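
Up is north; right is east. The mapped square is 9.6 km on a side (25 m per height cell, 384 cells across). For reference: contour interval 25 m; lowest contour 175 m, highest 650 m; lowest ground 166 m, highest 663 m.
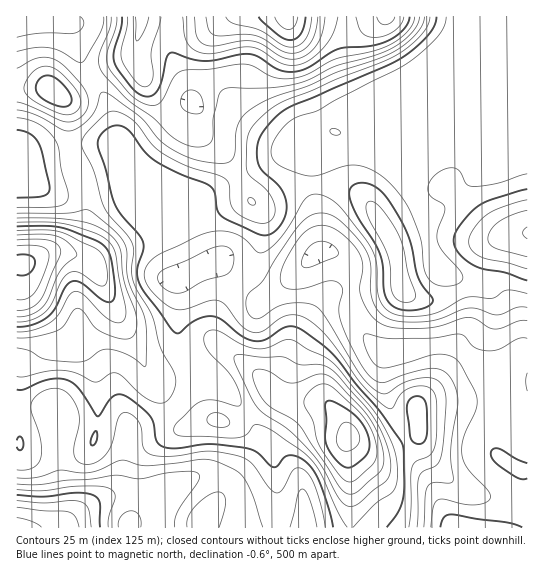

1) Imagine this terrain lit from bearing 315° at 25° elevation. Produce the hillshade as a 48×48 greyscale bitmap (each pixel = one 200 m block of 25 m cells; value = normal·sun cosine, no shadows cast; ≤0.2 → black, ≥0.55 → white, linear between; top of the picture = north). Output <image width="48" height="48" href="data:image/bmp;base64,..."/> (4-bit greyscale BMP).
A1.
<image width="48" height="48" href="data:image/bmp;base64,Qk32BAAAAAAAAHYAAAAoAAAAMAAAADAAAAABAAQAAAAAAIAEAAATCwAAEwsAABAAAAAAAAAAAAAAABEREQAiIiIAMzMzAERERABVVVUAZmZmAHd3dwCIiIgAmZmZAKqqqgC7u7sAzMzMAN3d3QDu7u4A////AIeIms3tuYrNyoiaqpiKzKh3h2RFd4iImWZmebzduZrN25iaqpiKzKdnd2RGd3eImUREVorMupq93KmaqpiLzKdVZlRWd4iImTMzNFeaqYir3bqaqoeLzKZFVVRniImZqkRFVERoiHd5q7qqqoaKzJZUVEVniZmqqlVnd1RXh2VWeZmZqYZ6u5dUREVWeJmqqXd4qoVXiHZERXd4mYd5updURWZVZ4mZmYh5vKdnmqhlRFVniZiKu5dlVodlVoiZmYiJvMl3m7qYdlZniZmbzLllWJl1VniZmZiJvMp3mru6qYd4iImrzcp2eap1VniZmZiJq7p3iaqrzLqZmImqvLqHi7p1VniZmoeJq6l3iZmavMu7qZmru6mIrMuGZ4iZqmZnmql3iYiJq7u7uqvMy5mazu2nd4mZqmVWeZiImZiImqu7uqvN25iK3/7KiJmqqnZVZ4iJmpiJmZq7u6rN24eKze7bqZmqqph3ZneImZmZmZq8zLq8yoeJq83cqZmZqomZh3d4iIiaqqq83curuYiJmaq7qpmZmVZ5mYh3d3iau7u83uyqqYiJiIiImamHiCJGipmHdmibzLqr3u26mIiYdlVVZ5mHdxETaamYdnirzMqave3KmIiZhUMzRXiGZjIBR5mHd3ms3LqZrN3LmImrl1RVRGd3ZmQhNpl2Z4m8zLqYirzMqYm8yXd4h3iHd3YxJohlRomrzLuoiJvMuprO25iaupmIh4dCNohTNXiaq7uph3m8y6ve7IeKu6mIiJhTRohTJFd4mau6hlabu7ve24Z5qph3d7qGaKl0RGZ3eJqqlkV5qqvNynaJqpiHeO7KmruXZ3iHd3ialkNXmaq7uXeKu7qZiP/+zMypiZmZh3eIhkNGeJqrqXibzNy7qv///cupmaqqmYiIdlNFaJq6qIirzd3dzP///bqZmaqqqqqYh2VWeJu6mImavN7u3d3d3KmImaqqqru6mHd3iau6mZmZq83e7ru8y5h4mZmZmavLqZiJmrzLmaqqmrzN3aq7uph4mZmYiJmqqqqqq7zLqqu6qaq8zKq7upiJmZmId3iImaqqq7u6qqu7qpqru6q7upiJmpiHd3d3eJqqqqqqmaq7uqmqqqqrqYiJqpmIiId2Z4mqqZmZmZqquqqqqpmql2eJqqmZmYh2ZniaqZmZmZqqqqqqqoiIdUVomqqqmZh2VWeaqqqZmZmqqqqqqnd3VDRniJmaqph2VFZ4mqqpmZmqqqmqqnd2ZUVoh3eJqpmHZURWeJmZmZmqqqmZmqmYd2eJl1VomZmIdUMjRWeJmZmqqqqZmc3KmImaqGRXiZmYh1MhI0RXiJmaqqqqmd7bqaqqqXZWd3eIiGQhESIjVomZqqqqqt7cqrzMqXd3ZVVniHQhEiIQAkeJmqqqqt3cu87+uHeIhkNFd3QhI0QgAANomaqqqszMu87/2WeaqGQ0V3UyNXdkAAA2iZqqqsu7qr3/6meby5dlaIdCNomYUQAUeZmqqru6qr3/+3ebzKmHeJdDNoqqcwADaJmaqg=="/>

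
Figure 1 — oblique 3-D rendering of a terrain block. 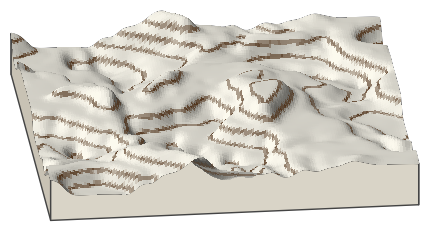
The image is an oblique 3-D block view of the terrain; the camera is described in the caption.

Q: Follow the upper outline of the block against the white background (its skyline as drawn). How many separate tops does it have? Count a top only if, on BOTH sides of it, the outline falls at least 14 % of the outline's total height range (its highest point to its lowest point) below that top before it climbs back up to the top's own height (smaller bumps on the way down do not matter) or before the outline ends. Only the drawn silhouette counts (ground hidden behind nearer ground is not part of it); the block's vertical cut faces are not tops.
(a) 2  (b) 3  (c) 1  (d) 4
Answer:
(c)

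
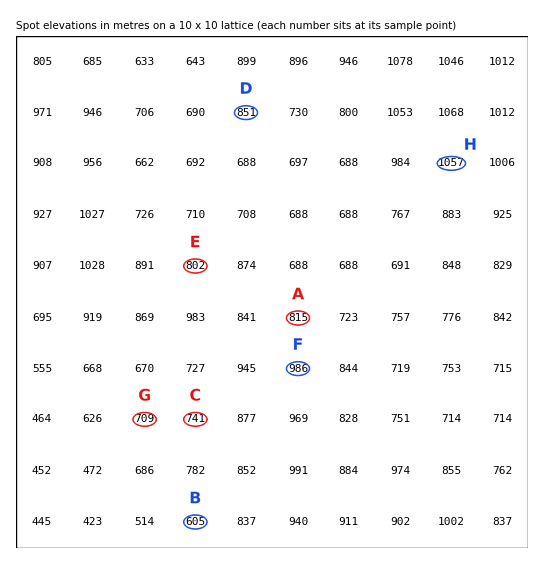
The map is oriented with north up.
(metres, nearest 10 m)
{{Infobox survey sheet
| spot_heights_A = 810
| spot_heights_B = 600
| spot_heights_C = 740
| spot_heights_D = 850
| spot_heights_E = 800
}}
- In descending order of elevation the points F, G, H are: H F G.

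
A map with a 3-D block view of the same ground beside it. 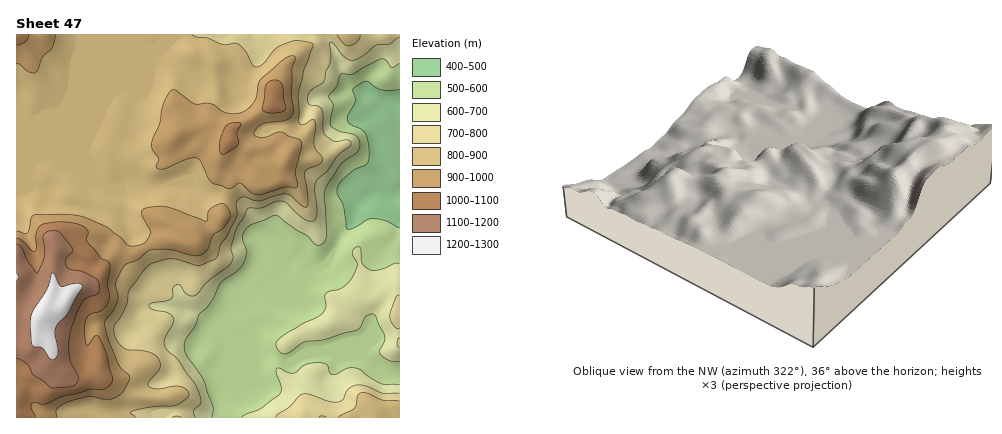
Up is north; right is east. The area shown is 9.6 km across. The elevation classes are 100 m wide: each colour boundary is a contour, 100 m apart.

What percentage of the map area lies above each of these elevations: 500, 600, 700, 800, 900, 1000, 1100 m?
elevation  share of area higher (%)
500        96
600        77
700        65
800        55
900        24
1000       11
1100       5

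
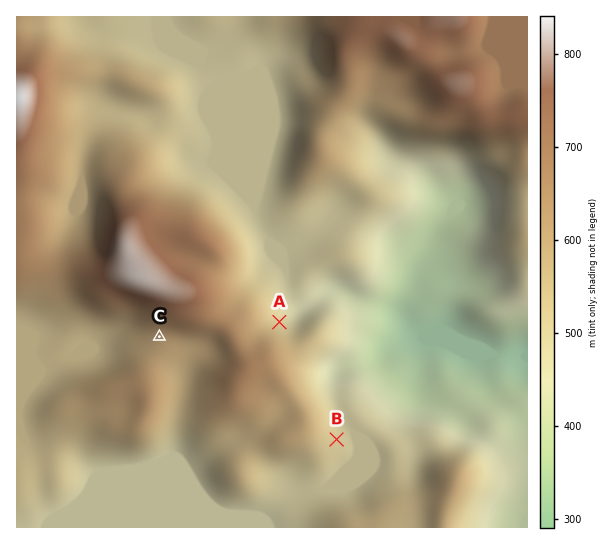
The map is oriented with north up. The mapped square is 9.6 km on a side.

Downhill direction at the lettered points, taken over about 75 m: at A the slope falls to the NE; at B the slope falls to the E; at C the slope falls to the S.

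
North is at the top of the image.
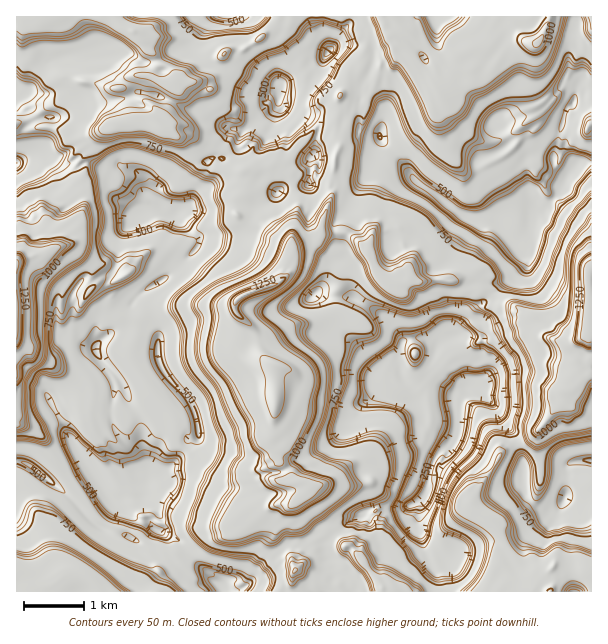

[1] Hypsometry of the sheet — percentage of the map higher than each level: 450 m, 89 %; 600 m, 63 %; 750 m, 52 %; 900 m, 25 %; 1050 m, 8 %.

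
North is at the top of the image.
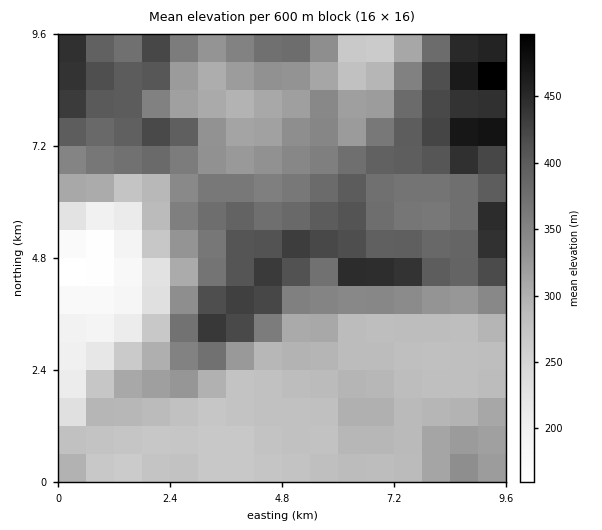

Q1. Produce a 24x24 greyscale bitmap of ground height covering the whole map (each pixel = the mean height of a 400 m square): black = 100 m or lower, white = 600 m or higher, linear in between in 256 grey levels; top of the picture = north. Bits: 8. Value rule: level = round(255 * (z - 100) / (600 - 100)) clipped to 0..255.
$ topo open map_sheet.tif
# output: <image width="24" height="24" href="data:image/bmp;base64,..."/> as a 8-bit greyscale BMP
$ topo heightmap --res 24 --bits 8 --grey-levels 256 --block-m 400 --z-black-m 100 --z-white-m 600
<image width="24" height="24" href="data:image/bmp;base64,Qk12BgAAAAAAADYEAAAoAAAAGAAAABgAAAABAAgAAAAAAEACAAATCwAAEwsAAAABAAAAAAAAAAAAAAEBAQACAgIAAwMDAAQEBAAFBQUABgYGAAcHBwAICAgACQkJAAoKCgALCwsADAwMAA0NDQAODg4ADw8PABAQEAAREREAEhISABMTEwAUFBQAFRUVABYWFgAXFxcAGBgYABkZGQAaGhoAGxsbABwcHAAdHR0AHh4eAB8fHwAgICAAISEhACIiIgAjIyMAJCQkACUlJQAmJiYAJycnACgoKAApKSkAKioqACsrKwAsLCwALS0tAC4uLgAvLy8AMDAwADExMQAyMjIAMzMzADQ0NAA1NTUANjY2ADc3NwA4ODgAOTk5ADo6OgA7OzsAPDw8AD09PQA+Pj4APz8/AEBAQABBQUEAQkJCAENDQwBEREQARUVFAEZGRgBHR0cASEhIAElJSQBKSkoAS0tLAExMTABNTU0ATk5OAE9PTwBQUFAAUVFRAFJSUgBTU1MAVFRUAFVVVQBWVlYAV1dXAFhYWABZWVkAWlpaAFtbWwBcXFwAXV1dAF5eXgBfX18AYGBgAGFhYQBiYmIAY2NjAGRkZABlZWUAZmZmAGdnZwBoaGgAaWlpAGpqagBra2sAbGxsAG1tbQBubm4Ab29vAHBwcABxcXEAcnJyAHNzcwB0dHQAdXV1AHZ2dgB3d3cAeHh4AHl5eQB6enoAe3t7AHx8fAB9fX0Afn5+AH9/fwCAgIAAgYGBAIKCggCDg4MAhISEAIWFhQCGhoYAh4eHAIiIiACJiYkAioqKAIuLiwCMjIwAjY2NAI6OjgCPj48AkJCQAJGRkQCSkpIAk5OTAJSUlACVlZUAlpaWAJeXlwCYmJgAmZmZAJqamgCbm5sAnJycAJ2dnQCenp4An5+fAKCgoAChoaEAoqKiAKOjowCkpKQApaWlAKampgCnp6cAqKioAKmpqQCqqqoAq6urAKysrACtra0Arq6uAK+vrwCwsLAAsbGxALKysgCzs7MAtLS0ALW1tQC2trYAt7e3ALi4uAC5ubkAurq6ALu7uwC8vLwAvb29AL6+vgC/v78AwMDAAMHBwQDCwsIAw8PDAMTExADFxcUAxsbGAMfHxwDIyMgAycnJAMrKygDLy8sAzMzMAM3NzQDOzs4Az8/PANDQ0ADR0dEA0tLSANPT0wDU1NQA1dXVANbW1gDX19cA2NjYANnZ2QDa2toA29vbANzc3ADd3d0A3t7eAN/f3wDg4OAA4eHhAOLi4gDj4+MA5OTkAOXl5QDm5uYA5+fnAOjo6ADp6ekA6urqAOvr6wDs7OwA7e3tAO7u7gDv7+8A8PDwAPHx8QDy8vIA8/PzAPT09AD19fUA9vb2APf39wD4+PgA+fn5APr6+gD7+/sA/Pz8AP39/QD+/v4A////AGddVVRWW1xXVVZYWVpcXl9eXl9jb3p2cGZdVVRVV1pYVlZXWltaXGBgX19kb3dyblVbW1pZV1dXV1dYW1xaW2FlY2BlbnFucD9ZZWFeXFlXWFpaW1tbXWRpZWFiZWZobzdQZWdqa2hhWVpbXFxcYGZnY2BfXl5gZDNCWmltcXh3ZVpaXF9gYWNiYV9dXV1eXzE3Q1dianmJf2xiXmJmYV9gYF5dXV1dXjEzM0BTZn+ZoZV/aWRpY19fXl1dXF1eXy8vLDE+W4OjsKudhWxsamBeX19gYF5hZigpKCszTHWXqqukoIJ0fXNtcnJucGxseCAhIicvRGSAmaOksJt7j6CipKCPiIiMmB8dHyYxSWR2jZudrq2Lj7C2r7OpmJGfqCMfICc8Wm97i52eoqyonqKfl5uako+irzEnIytIanyGjJmZlZykqKKWjIuKiYujt0o8NzhHZn+LjpOPiI2Klp+VioeGhoiatmNkX1RQYXiFiYqIgoaHkZuQiYiHh4iPoHSAf3Nud39+f3p6foKGkpmRkZCNkpqWkYKBipOWmY14dXJxeHx7f4eMmJqZpLa1qpeOi5ShraCCc29tcHd+enF5kZmbqr3FwqSdm5eOjop/cWhobHKBhXVtgJGap7Kzsq+hl5qTeWllZWJnamp1eXBncombpq2vsKyqmpWjkXBjZGtxcm9xZ19daX+Vp7XAybGvm4+io4NzcXmCh4eDaldTX3GEoLrHzLGhi4aZp4t4dn6IjY6Mc1lOVGN2k6ywrQ=="/>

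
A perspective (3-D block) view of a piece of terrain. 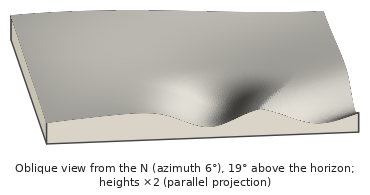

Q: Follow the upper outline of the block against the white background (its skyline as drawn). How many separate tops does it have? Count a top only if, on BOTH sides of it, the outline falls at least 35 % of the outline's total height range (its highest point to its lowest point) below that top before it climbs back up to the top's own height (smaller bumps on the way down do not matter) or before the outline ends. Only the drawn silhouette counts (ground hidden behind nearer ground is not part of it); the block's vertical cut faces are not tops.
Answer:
0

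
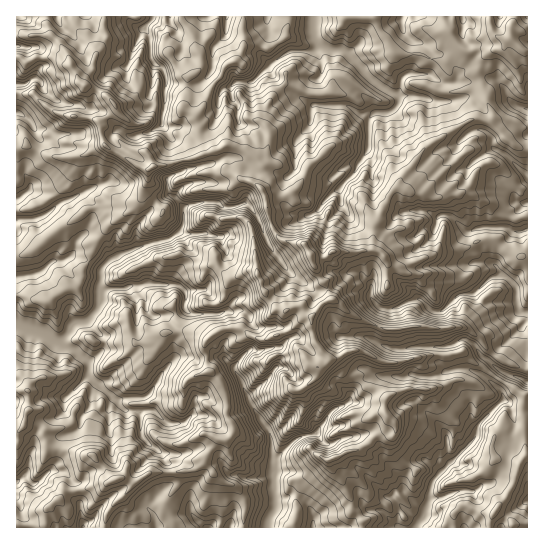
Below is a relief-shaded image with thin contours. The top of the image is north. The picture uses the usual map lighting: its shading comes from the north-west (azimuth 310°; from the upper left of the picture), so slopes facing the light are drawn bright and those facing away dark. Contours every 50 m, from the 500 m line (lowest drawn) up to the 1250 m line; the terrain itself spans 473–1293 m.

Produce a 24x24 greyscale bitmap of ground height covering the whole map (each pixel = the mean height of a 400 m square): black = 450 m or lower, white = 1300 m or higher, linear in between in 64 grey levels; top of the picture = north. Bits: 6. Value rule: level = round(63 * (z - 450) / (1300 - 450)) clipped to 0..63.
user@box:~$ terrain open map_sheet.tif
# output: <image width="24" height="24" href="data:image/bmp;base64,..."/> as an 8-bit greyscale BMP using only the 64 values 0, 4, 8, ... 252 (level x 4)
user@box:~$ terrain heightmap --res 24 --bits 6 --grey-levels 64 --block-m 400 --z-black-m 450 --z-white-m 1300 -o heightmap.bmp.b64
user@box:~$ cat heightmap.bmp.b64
<image width="24" height="24" href="data:image/bmp;base64,Qk12BgAAAAAAADYEAAAoAAAAGAAAABgAAAABAAgAAAAAAEACAAATCwAAEwsAAAABAAAAAAAAAAAAAAEBAQACAgIAAwMDAAQEBAAFBQUABgYGAAcHBwAICAgACQkJAAoKCgALCwsADAwMAA0NDQAODg4ADw8PABAQEAAREREAEhISABMTEwAUFBQAFRUVABYWFgAXFxcAGBgYABkZGQAaGhoAGxsbABwcHAAdHR0AHh4eAB8fHwAgICAAISEhACIiIgAjIyMAJCQkACUlJQAmJiYAJycnACgoKAApKSkAKioqACsrKwAsLCwALS0tAC4uLgAvLy8AMDAwADExMQAyMjIAMzMzADQ0NAA1NTUANjY2ADc3NwA4ODgAOTk5ADo6OgA7OzsAPDw8AD09PQA+Pj4APz8/AEBAQABBQUEAQkJCAENDQwBEREQARUVFAEZGRgBHR0cASEhIAElJSQBKSkoAS0tLAExMTABNTU0ATk5OAE9PTwBQUFAAUVFRAFJSUgBTU1MAVFRUAFVVVQBWVlYAV1dXAFhYWABZWVkAWlpaAFtbWwBcXFwAXV1dAF5eXgBfX18AYGBgAGFhYQBiYmIAY2NjAGRkZABlZWUAZmZmAGdnZwBoaGgAaWlpAGpqagBra2sAbGxsAG1tbQBubm4Ab29vAHBwcABxcXEAcnJyAHNzcwB0dHQAdXV1AHZ2dgB3d3cAeHh4AHl5eQB6enoAe3t7AHx8fAB9fX0Afn5+AH9/fwCAgIAAgYGBAIKCggCDg4MAhISEAIWFhQCGhoYAh4eHAIiIiACJiYkAioqKAIuLiwCMjIwAjY2NAI6OjgCPj48AkJCQAJGRkQCSkpIAk5OTAJSUlACVlZUAlpaWAJeXlwCYmJgAmZmZAJqamgCbm5sAnJycAJ2dnQCenp4An5+fAKCgoAChoaEAoqKiAKOjowCkpKQApaWlAKampgCnp6cAqKioAKmpqQCqqqoAq6urAKysrACtra0Arq6uAK+vrwCwsLAAsbGxALKysgCzs7MAtLS0ALW1tQC2trYAt7e3ALi4uAC5ubkAurq6ALu7uwC8vLwAvb29AL6+vgC/v78AwMDAAMHBwQDCwsIAw8PDAMTExADFxcUAxsbGAMfHxwDIyMgAycnJAMrKygDLy8sAzMzMAM3NzQDOzs4Az8/PANDQ0ADR0dEA0tLSANPT0wDU1NQA1dXVANbW1gDX19cA2NjYANnZ2QDa2toA29vbANzc3ADd3d0A3t7eAN/f3wDg4OAA4eHhAOLi4gDj4+MA5OTkAOXl5QDm5uYA5+fnAOjo6ADp6ekA6urqAOvr6wDs7OwA7e3tAO7u7gDv7+8A8PDwAPHx8QDy8vIA8/PzAPT09AD19fUA9vb2APf39wD4+PgA+fn5APr6+gD7+/sA/Pz8AP39/QD+/v4A////AExgUEBgUExMNDhAGBwoKEREIBQYRExcUDhYYGR4bFRUTFRUJBQsPFhMMCQUMEBYSCA4UHCMhHBobGxMHBg8ZGxcTEQgMEhQWEBMWHhgZEhcdHhkLBhceISAbFAwHDRYWFxQREg8OERIcIR8MEBISHCInGxMPCRQVGBINCwcGChQVHhgOHiMYHSUoHRcVEA4TFxEIBQULCxkdIRMZLTMqISUmIR8ZFhARERALBA0TEhQhHxYlKTc3KyYmIBsXFBAPBgQDCA0VGBYfICAmLTY1LykhHxsYFBIOAgUDBQ4UFhgbIiQqMzcwLCgmJiEeFw8HCg8KBgkOERMWHR8vODc2Lx0aFRMODwsECQwQCQcJCg4YISc0Li4zKB8mHhsSCgcGDAoMDAYNFBgcIigwJzU1LCcoIh0SDAgNDRAOEA4LCw0UGiQoLTQtJycjHhgSDQwJCAsREhYXGhAXHyQlJh8eGyIgGxMPDQsKCQwNEBYbHBIXGx0pJiMWFR4gHx0aFg8KDA8TExQeJBoeIycoIyMaEBMcIB0ZFhALEBMXGiIoJiIjJSYmIR0gFgsVGxsXFA8ODxAVHSQgGxofISEjHhQaFwkNERcWEhIRDBceIighGBseGhseGRAODAcFCw0PExEKERUhJiIaExYaFhASEw8PDgkFBwsNEA0NFholIhgUDRUZGBYKDQwJCQUMCQwPEBAVFx0gHhoODRUWExYQCgUDBAkPDQ4REhcaFxsYGRcJCBESDhENDgUHDg4MCg8QEBcaA=="/>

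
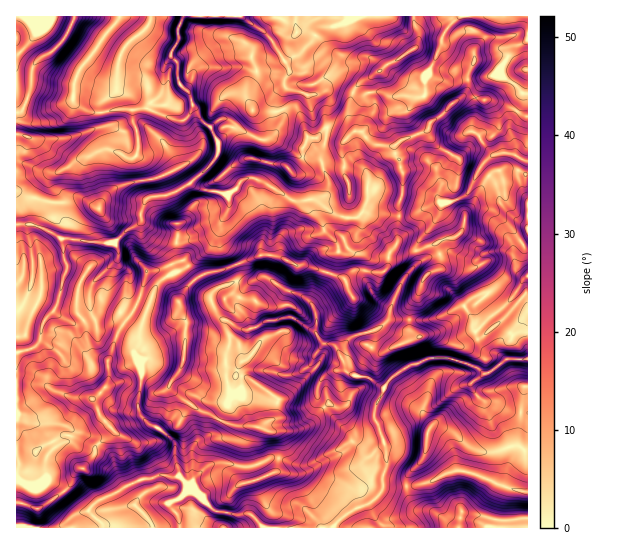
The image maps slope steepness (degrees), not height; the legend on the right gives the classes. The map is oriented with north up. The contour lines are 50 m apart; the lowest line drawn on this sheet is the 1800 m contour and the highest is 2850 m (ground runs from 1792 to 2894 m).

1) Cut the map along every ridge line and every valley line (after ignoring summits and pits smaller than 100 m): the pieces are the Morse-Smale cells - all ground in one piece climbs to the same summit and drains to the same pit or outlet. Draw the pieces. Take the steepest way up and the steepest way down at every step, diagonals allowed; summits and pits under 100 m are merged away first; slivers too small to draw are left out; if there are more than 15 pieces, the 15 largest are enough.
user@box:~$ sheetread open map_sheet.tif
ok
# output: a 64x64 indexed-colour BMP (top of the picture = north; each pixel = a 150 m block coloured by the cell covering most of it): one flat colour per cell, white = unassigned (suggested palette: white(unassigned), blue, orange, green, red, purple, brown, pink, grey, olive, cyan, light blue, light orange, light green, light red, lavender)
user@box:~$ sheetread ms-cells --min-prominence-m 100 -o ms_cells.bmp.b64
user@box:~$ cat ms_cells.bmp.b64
<image width="64" height="64" href="data:image/bmp;base64,Qk12CAAAAAAAAHYAAAAoAAAAQAAAAEAAAAABAAQAAAAAAAAIAAATCwAAEwsAABAAAAAAAAAA////ALR3HwAOf/8ALKAsACgn1gC9Z5QAS1aMAMJ34wB/f38AIr28AM++FwDox64AeLv/AIrfmACWmP8A1bDFAEREREREQREREREAAAAAABERERERAAAAAAAAAAAAAAAAREREREQREREREQAAAAAAEREREREQAAAAAAAAAAAAAABEREREQREREREQAAAREREREREREREQAAAAAAAAAAAAAEREREREEREREREAAREREREREREREREQAAAAAAAAAAAAREREREREQRERERAREREREREREREREREAAAAAAAAAAABABEREREREEREREREREREREREREREREWZgAAAAAAAAAAAARERERERERBQRERERERERERERERERZmAAAAAAAAAAAABERERERERERBERERERERERERERERFmZgAAAAAAAAAAAEREREREREREEREREREREREREREREWZmYAAAAAAAAAAAREREREREREQRERERERERERERERERZmZgAAAAAAAAAAAERERERERERBERERERERERERERERFmZmAAAGZmZmYAAERERERERERBEREREREREREREREREWZmYAAGZmZmZgAERERERERERBEREREREREREREREREWZmZmAGZmZmZmBEREREREREQRERERERERERERERERERZmZmZmZmZmZmZEREREREREQRERERERERERERERERERFmZmZmZmZmZmYERERERERERBEREREREREREREREREREWZmZmZmZmZgAARERERVVEREERERERERERERERERERERFmZmZmZmYAAABERFVVVVRERBEREREREREREREREREREWZmZmZmYAAAAEREVVVVVEREERERERERERERERERERERFmZmZmZgAAAAREVVVVVVREQRERERERERERERERERERERZmZmZmYQAABEVVVVVVREQRERERERERERERERERERERERZmZmEREQAERVVVVVVURBERERERERERERERERERERERERERERERERAFVVVVVVREERERERERERERERERGxEREREREREREREREJlVVVVVVEQRERERERERERERERu7sREREREREREREREZmVVVVVVVREERERERERERERERG7u7sRERERERERERERmZVVVVVVVEQREREREREREREREbu7u7sRERERERHuERGZmVWZlVVVRBEREREREREREREbu7u7u7ERERERHu7hEZmZmZmVVVVUERERERERERERERu7u7u7EREREREe7u4RmZmZmZVVVVRBERERERERERERu7u7u7ERERERERHu7uGZmZmZlVVVVUEREREREREREbu7u7u7sRERERERER7u7pmZmZmZVVVVRBEREREREREbu7u7u7sRERERERERHu7umZmZmZlVVVVEQRERERG7u7u7u7u7uxERERERERHu7u6ZmZmZmZlVVVVEQQAAEbu7u7u7u7u4ABERER4RHu7u7pmZmZmZmZVVVVVVAAAIi7u7iLu7u7gAARERHu7u7u7umZmZmZmZlVVVVVVVAAiIiIiIiLu7gAABEREe7u7u7u6ZmZmZmZlVVVVVVVUAiIiIiIiIiIiAAAARER7u7u7u4ZmZkiIiIiVVVQAAAFiIiIiIiIiIiIAAABERER7u7u7hmZIiIiIiIlVQAAAACIiIiIiIiIiIgAAAEREREe7u7hEiIiIiIiIiIgAAAAAAiIiIiIiIiIiAAAARERER7u7hESIiIiIiIiIiAAAAAACIiIiIiIiIqqqqqt0REREe7hERIiIiIiIiIiIAAAAAAAiIiIiIiKqqqqqq3d0REREREREiIiIiIiIiIiIAAAAAiIiIiHd3qqqqqqrd3dERERERESIiIiIiIiIiIiIgB3d3iIh3d3d6qqqqqt3d0RERERERIiIiIiIiIiIiIiJ3d3eId3d3d3qqqqqq3d3REREREREiIiIiIiIiIiIiIid3d3d3d3d3eqqqqqrd3dERERERESIiIiIiIiIiIiIiInd3d3d3d3eqqqqqqt3d0RERERERIiIiIiIiIiIiIiIiJ3d3d3d3d6qqqqqq3d3dEREREREiIiIiIiIiIiIiIiInd3d3d3d3qqqqqq3d3d0RER3dESIiIiIiIiIiIiIiIiN3d3d3d3d6qqr//93d3dER3d0RIiIiIiIiIiIiIiIiIzdzMzd3d3qqr/////3d3d3d3REiIiIiIiIiIiIiIiIzMzMzN3d3qqoA/////93d3d3dESIiIiIiIiIiIiMzIzMzMzM3d3qqqgD//////d3d3d0RAiIiIjMzMzMzMzMzMzMzMzd3eqqqAA//////3d3d3fACIiIjMzMzMzMzMzMzMzMzN3d6qqoAD//////93d//8AAiIiMzMzMzMzMzMzMzMzM3d8yqqgAAAAAP///////wACIiIzMzMzMzMzMzMzMzMzPMzMzMwAAAAA///////wAAIiIiMzMzMzMzMzMzMzMzM8zMzMzMAAAAAAAAAA/wAAAiIiIzMzMzMzMzMzMzMzMzzMzMzMzMAAAAAAAAAAAAAAIiIiMzMzMzMzMzMzMzMzPMzMzMzMzMAAAAAAAAAAAAACIiIjMzMzMzMzMzMzMzMzPMzMzMzMzAAAAAAAAAAAAAAiIiMzMzMzMzMzMzMzMzMzzMzMzMzMwAAAAAAAAAAAAAIiIjMzMzMzMzMzMzMzMzPMzMzMzMzAAAAAAAAAAAAAACIiIzMzMzMzMzMzMzMzMzzMzMzMzMAAAAAAAAAAAAAAIiIiMzMzMzMzMzMzMzMzMzPMzMzMwAAAAAAAAA"/>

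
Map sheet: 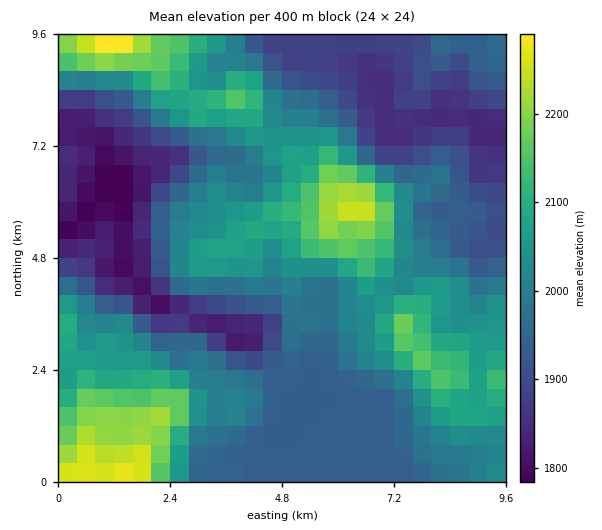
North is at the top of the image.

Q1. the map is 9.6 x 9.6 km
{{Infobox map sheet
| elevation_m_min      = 1780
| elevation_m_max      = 2300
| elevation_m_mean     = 1990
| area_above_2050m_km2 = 27.6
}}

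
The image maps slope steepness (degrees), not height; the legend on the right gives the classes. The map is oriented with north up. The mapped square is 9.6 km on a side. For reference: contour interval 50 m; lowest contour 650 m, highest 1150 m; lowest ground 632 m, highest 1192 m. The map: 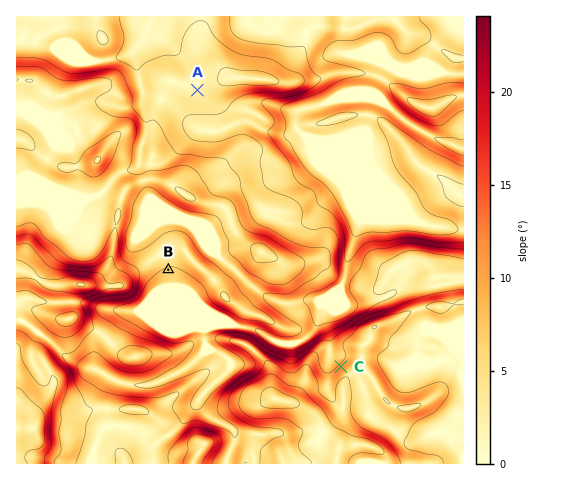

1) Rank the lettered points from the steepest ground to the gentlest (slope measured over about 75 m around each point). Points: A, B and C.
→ C B A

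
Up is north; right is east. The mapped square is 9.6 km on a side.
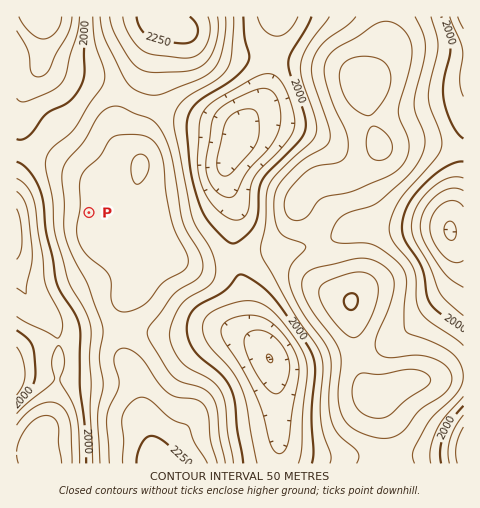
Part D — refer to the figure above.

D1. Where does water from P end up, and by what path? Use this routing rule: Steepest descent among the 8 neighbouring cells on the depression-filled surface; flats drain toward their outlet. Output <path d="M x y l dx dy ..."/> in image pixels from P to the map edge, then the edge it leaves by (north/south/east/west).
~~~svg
<path d="M89 213l-72 0"/>
exit: west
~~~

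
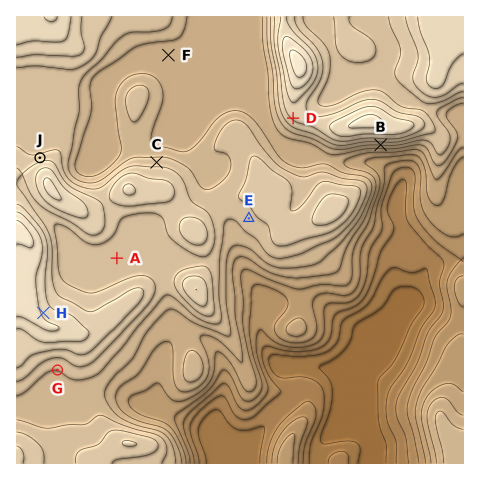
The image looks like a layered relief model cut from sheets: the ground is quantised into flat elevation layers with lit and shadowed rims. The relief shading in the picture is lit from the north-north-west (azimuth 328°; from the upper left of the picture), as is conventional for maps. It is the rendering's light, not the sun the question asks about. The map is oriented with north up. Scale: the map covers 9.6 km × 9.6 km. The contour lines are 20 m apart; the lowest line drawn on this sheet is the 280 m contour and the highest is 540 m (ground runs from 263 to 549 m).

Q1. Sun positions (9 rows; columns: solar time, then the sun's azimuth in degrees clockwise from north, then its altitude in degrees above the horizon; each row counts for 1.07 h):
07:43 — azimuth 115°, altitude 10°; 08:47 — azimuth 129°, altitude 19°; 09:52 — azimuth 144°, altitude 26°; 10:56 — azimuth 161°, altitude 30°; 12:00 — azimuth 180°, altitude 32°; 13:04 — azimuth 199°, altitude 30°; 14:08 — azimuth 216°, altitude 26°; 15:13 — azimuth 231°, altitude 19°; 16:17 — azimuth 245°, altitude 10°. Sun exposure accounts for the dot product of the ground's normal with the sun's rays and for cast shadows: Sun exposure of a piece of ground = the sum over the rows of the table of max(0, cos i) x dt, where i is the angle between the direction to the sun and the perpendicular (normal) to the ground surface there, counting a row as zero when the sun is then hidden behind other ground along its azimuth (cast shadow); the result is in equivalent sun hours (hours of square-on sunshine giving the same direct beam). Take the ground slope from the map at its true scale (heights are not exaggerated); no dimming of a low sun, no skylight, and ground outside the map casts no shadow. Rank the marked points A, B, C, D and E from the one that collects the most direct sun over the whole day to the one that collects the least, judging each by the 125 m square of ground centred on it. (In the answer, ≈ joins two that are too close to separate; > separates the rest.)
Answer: B > D ≈ E ≈ A > C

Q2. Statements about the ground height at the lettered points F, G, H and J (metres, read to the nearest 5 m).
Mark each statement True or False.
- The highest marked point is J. False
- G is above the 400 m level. True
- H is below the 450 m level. False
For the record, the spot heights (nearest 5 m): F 415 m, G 440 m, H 515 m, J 470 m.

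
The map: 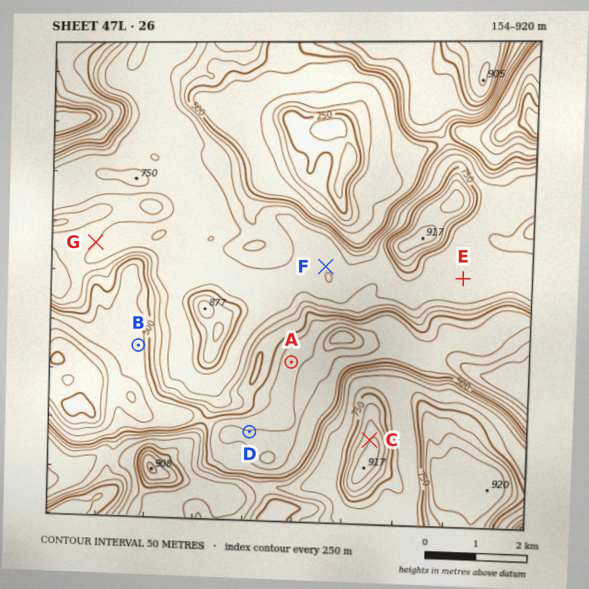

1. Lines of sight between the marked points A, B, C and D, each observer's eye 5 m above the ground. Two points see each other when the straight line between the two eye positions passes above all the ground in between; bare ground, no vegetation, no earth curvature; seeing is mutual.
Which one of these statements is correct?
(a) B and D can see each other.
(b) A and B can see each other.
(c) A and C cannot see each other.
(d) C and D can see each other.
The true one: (d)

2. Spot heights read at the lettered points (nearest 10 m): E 680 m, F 680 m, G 650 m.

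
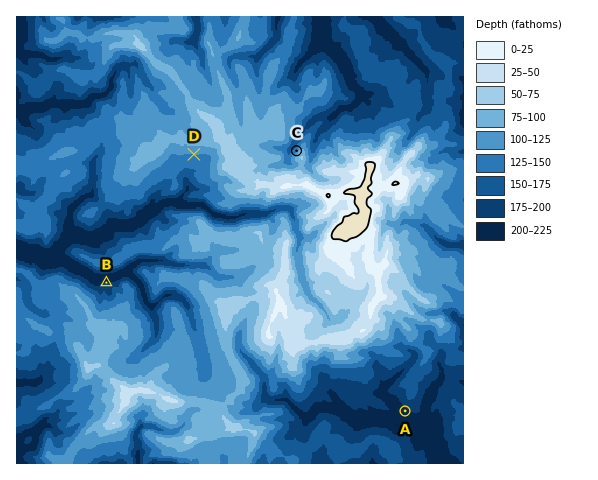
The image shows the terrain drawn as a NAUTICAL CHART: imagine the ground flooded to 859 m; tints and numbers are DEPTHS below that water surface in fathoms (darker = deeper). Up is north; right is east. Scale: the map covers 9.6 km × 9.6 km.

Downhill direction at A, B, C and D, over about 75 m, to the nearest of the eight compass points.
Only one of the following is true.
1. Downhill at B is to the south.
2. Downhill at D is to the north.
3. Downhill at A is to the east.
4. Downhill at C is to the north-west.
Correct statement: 4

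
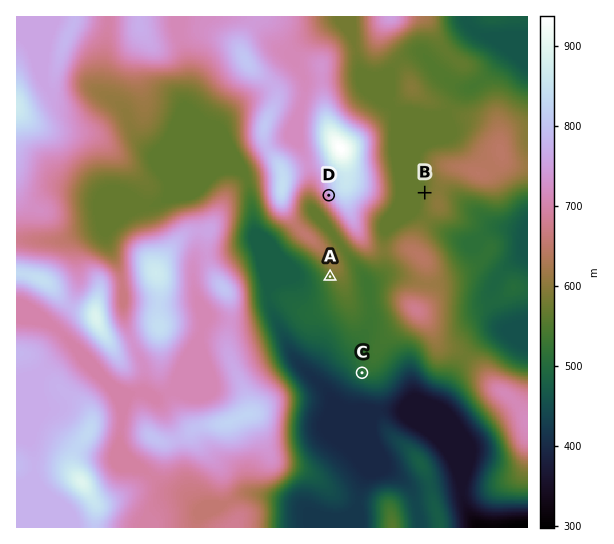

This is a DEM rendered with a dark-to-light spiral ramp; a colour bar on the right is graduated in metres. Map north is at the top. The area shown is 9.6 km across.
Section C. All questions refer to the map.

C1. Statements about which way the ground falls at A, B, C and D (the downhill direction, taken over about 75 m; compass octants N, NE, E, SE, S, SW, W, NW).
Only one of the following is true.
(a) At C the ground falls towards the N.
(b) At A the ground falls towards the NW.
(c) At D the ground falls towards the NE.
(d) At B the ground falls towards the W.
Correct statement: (d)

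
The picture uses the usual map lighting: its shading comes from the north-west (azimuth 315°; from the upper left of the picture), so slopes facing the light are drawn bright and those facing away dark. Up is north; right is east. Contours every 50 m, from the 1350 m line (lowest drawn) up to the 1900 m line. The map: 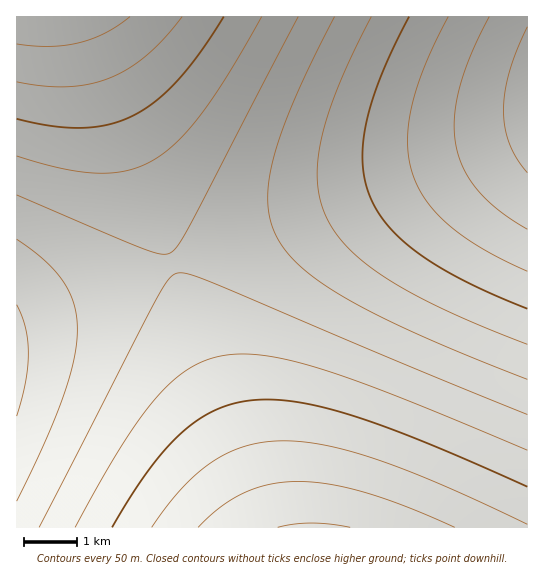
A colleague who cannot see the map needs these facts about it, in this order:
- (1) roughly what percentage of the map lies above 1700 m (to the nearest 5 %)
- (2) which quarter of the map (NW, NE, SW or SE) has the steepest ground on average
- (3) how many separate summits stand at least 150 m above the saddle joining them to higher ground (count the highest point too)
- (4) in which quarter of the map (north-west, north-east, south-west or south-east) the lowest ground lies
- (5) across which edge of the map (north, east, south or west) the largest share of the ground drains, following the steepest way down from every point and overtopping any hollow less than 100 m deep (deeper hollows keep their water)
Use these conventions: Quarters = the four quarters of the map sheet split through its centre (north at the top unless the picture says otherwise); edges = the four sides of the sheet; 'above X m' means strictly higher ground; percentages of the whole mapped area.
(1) Ground above 1700 m makes up about 35 % of the sheet.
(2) Slopes are steepest in the south-east quarter.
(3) There are 2 summits with 150 m or more of prominence.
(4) The lowest ground is in the north-east quarter.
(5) The largest share of the runoff leaves by the eastern edge.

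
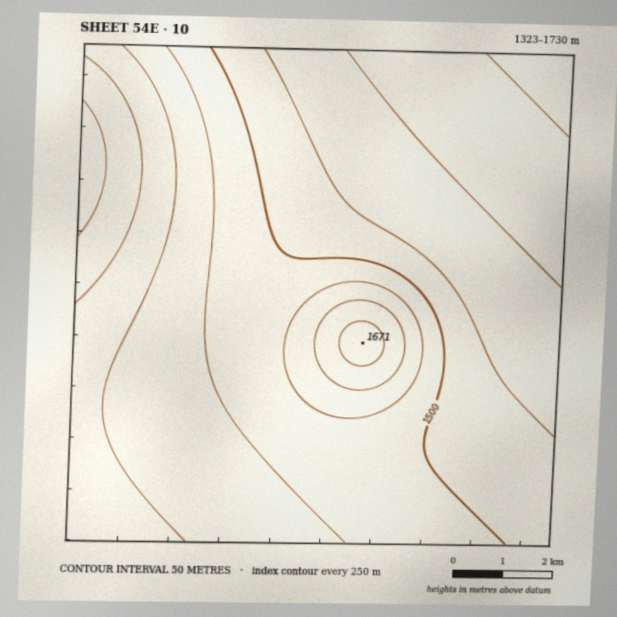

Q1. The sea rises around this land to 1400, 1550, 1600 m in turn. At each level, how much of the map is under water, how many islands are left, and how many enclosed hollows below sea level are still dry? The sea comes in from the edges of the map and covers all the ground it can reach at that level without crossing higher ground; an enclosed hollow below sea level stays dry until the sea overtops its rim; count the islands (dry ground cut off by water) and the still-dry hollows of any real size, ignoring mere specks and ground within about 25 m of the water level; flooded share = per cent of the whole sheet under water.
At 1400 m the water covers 12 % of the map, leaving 0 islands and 0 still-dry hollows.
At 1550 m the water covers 63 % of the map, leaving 1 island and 0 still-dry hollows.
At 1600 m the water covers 83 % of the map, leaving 1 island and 0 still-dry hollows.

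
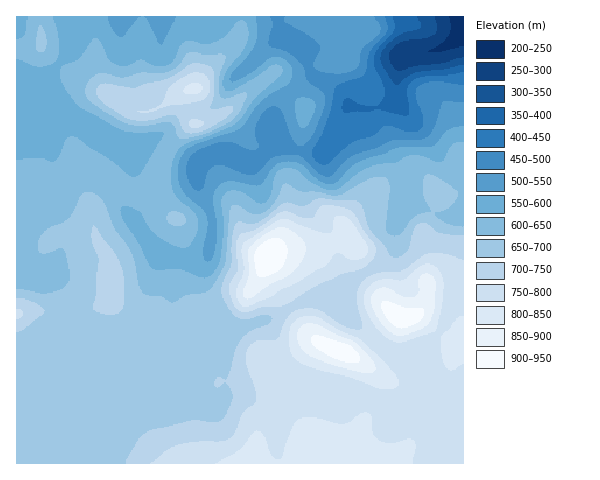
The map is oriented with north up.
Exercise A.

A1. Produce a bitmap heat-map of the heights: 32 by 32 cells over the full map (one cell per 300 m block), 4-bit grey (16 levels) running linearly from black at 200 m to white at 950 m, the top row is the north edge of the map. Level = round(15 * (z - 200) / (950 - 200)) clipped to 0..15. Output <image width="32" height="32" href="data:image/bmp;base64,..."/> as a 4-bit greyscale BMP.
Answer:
<image width="32" height="32" href="data:image/bmp;base64,Qk12AgAAAAAAAHYAAAAoAAAAIAAAACAAAAABAAQAAAAAAAACAAATCwAAEwsAABAAAAAAAAAAAAAAABEREQAiIiIAMzMzAERERABVVVUAZmZmAHd3dwCIiIgAmZmZAKqqqgC7u7sAzMzMAN3d3QDu7u4A////AJmZmZqru8zMzMzN3MzdzMyZmZmZqru7u8zMzdzMzMzMmZmZmZqqqqvMzMzMzMzMzJmZmZmZmaqqu7zMzMzMzMyZmZmZmZmaqru7u7vMzMzMmZmZmZmZmqq7u7u7zMzMzJmZmZmZmZqqvLvMzN3MvMyZmZmZmZqpqrzMze7ty7vMmZmZmZmZmZq7vN7u3Ly7zKmZmZmZmZmZqrze3Lze3My6qqqqmZmZmqqrzLu87u3MqqqqqqmZmavMu7u7ve7ty5mZmqqZmZmr3cy7u73d3cuImZqqmIiIm97tzLu7vM3LiZmaqpiIh4re7tzMy6q8u4mZmqqIiIeK3u7dzNuqq7uJmaqpiImHerzd3M3KmaqqiJmamIiZl3mqvLvMupmZmYiJmpiImIeJmJqru6qYmZmIiZmImZhmeIeJmYmamJmZiIiYiImXZmdniYdniZiZmYiImIiIl2ZmZnd1VniIiImIiIiIiIh2ZmZmZVVmd3eIiIiIiIiJmXdmZnVVVVZWeIiIiImqmrupdmZ2VERURWeIiImru7u6qodnd1RERFZmiIiau6q8y5mYd3ZURENWZoiImamaq8uXiIdmZVUzRFWIiIiIiImqmHeHZndkMiIjiZiIh4d4mZl2ZmZmZTEREYmYiHd3d4iIh2ZmZmZDIhGJiIh3d3d3eIdmZ3ZmVDMR"/>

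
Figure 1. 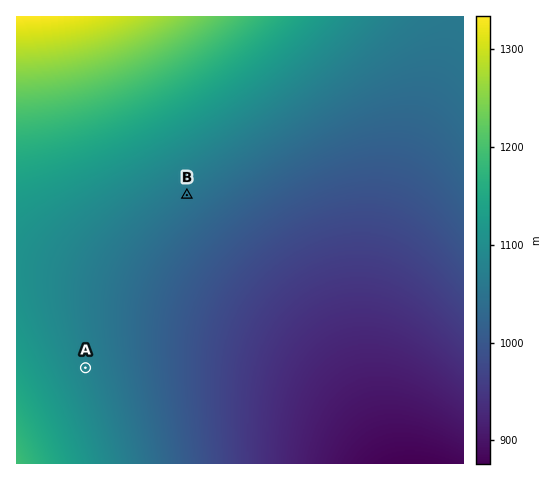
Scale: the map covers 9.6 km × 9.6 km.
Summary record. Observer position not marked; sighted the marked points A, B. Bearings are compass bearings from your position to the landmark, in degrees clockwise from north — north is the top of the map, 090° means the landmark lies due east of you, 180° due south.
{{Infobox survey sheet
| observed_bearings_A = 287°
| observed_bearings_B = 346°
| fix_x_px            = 242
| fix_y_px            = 416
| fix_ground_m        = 955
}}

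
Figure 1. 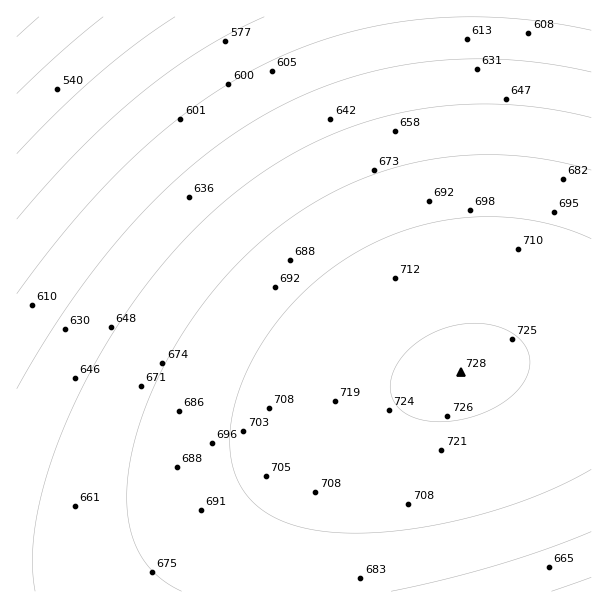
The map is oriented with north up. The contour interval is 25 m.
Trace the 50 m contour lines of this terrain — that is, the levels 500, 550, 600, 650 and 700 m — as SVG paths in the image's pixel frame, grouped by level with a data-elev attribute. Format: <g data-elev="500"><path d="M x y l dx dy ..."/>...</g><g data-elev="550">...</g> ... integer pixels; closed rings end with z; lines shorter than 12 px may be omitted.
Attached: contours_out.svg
<g data-elev="500"><path d="M39 17l-22 20"/></g><g data-elev="550"><path d="M175 17l-38 26-39 32-40 36-41 43"/></g><g data-elev="600"><path d="M591 30l-42-7-42-5-40-1-41 2-39 5-37 8-38 12-36 14-34 18-33 21-33 23-32 27-32 32-32 34-32 39-31 42"/></g><g data-elev="650"><path d="M551 591l40-14"/><path d="M591 118l-49-10-50-4-48 2-48 8-46 13-44 19-42 25-39 30-42 40-38 46-36 52-30 56-24 57-16 52-6 47 0 21 2 19"/></g><g data-elev="700"><path d="M591 239l-27-11-30-7-30-4-30 0-30 3-30 7-28 11-27 13-27 17-24 20-22 23-19 24-16 27-11 27-8 27-2 25 1 20 5 16 9 16 12 13 15 10 17 8 20 5 24 3 29 1 31-2 35-5 36-7 36-10 33-12 31-13 27-15"/></g>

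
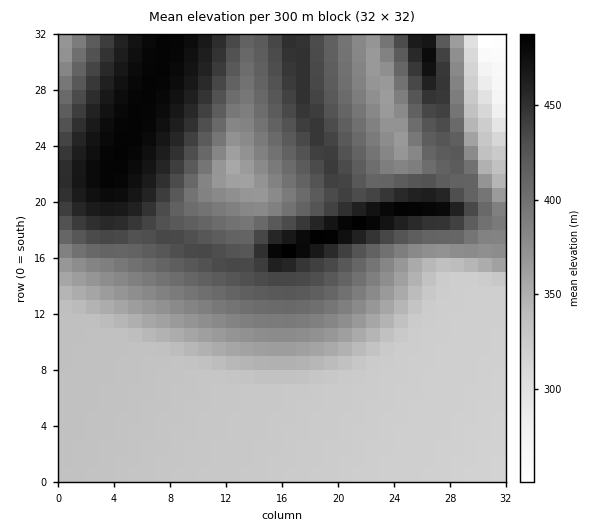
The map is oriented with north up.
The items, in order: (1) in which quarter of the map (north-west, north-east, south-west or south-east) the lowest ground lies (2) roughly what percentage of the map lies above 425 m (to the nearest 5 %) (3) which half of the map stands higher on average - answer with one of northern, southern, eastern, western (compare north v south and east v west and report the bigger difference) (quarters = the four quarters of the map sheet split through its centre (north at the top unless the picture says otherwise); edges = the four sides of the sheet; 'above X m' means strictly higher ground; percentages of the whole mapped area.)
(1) The lowest point lies in the north-east quarter of the map.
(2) Roughly 25 % of the ground is higher than 425 m.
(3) On average the northern half of the map is the higher ground.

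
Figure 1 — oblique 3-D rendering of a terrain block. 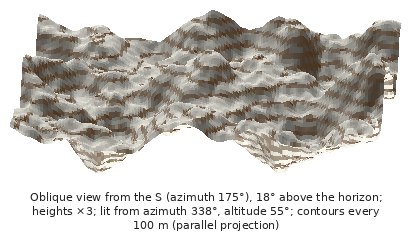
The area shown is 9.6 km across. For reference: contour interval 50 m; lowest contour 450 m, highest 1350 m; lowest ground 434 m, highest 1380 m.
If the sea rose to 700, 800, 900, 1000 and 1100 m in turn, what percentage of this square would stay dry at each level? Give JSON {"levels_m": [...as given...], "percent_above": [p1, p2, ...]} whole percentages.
{"levels_m": [700, 800, 900, 1000, 1100], "percent_above": [91, 76, 50, 28, 10]}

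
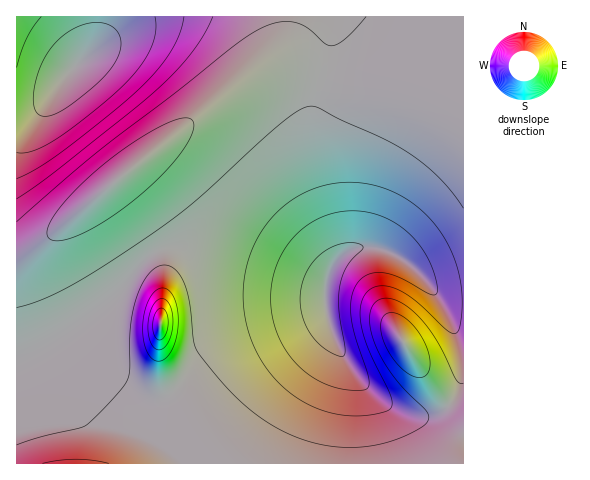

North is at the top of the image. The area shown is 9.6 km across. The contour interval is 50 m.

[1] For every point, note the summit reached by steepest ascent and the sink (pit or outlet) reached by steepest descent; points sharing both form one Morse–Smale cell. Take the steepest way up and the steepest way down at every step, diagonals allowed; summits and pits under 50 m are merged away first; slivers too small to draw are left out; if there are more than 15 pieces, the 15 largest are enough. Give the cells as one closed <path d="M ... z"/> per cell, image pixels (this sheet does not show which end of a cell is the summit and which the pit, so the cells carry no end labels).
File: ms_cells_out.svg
<path d="M284 71l-26 1-22 12-193 158-18 12-9 2 1 101 38-21 33-22 24-19 33-36 8-6 15-6 24 0 39 8 70 22 24 11 5-18 11-15 14-7 17-1 19 6 15 9 18 17 16 21 5 2 19-1 0-185-50-16-61-10z"/><path d="M463 16l-364 0-3 23-9 16-19 18-27 35-9 6-16 3 0 138 9-1 18-12 193-158 22-12 26-1 13 2 56 17 80 15 30 10z"/><path d="M441 300l-1 0 17 36 6 25 0 11-3 13-5 13-8 9-12 7-8 2-20-1-16-7-20-15-13-15-15-22-11-22-6-23-75 26-41 17-17 15-18 21-11 8-11 2-10-1-13-6-61-50-9-5-7 0-37 19 0 106 447 1 1-162-19 0z"/><path d="M192 247l-24 0-15 6-18 16-23 26-62 44 10-1 6 2 60 50 13 8 14 2 11-2 11-8 18-21 17-15 22-10 94-33-1-23-5-4-72-24z"/><path d="M372 247l-17 1-11 5-10 9-6 12-3 11 0 22 7 27 19 35 15 19 13 12 17 10 16 6 15 0 8-2 16-11 9-18 3-24-7-28-12-26-20-28-25-21z"/><path d="M98 16l-82 1 1 99 11-1 13-7 27-35 19-18 9-16z"/>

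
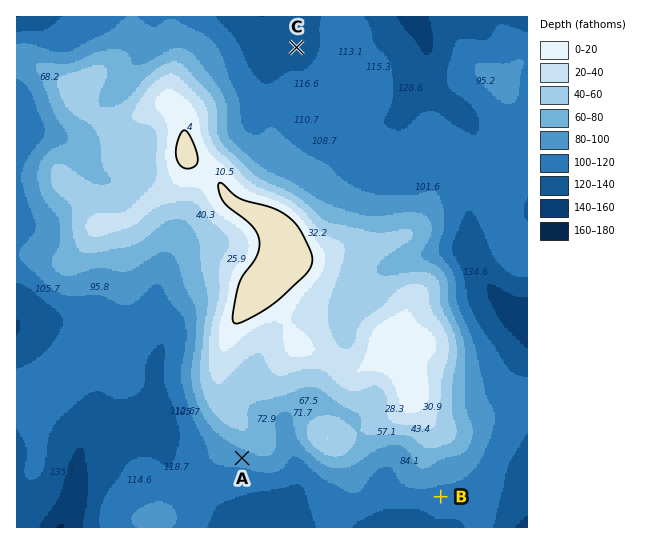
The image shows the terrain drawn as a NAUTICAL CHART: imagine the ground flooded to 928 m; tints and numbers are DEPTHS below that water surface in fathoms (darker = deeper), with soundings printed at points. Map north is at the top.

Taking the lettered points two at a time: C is lower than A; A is higher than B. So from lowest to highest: C B A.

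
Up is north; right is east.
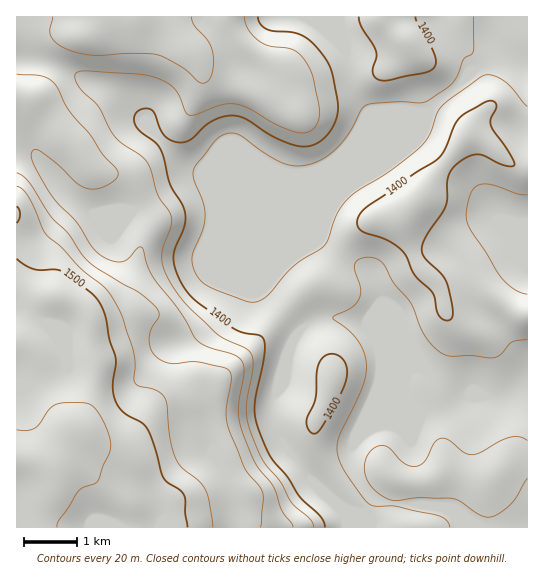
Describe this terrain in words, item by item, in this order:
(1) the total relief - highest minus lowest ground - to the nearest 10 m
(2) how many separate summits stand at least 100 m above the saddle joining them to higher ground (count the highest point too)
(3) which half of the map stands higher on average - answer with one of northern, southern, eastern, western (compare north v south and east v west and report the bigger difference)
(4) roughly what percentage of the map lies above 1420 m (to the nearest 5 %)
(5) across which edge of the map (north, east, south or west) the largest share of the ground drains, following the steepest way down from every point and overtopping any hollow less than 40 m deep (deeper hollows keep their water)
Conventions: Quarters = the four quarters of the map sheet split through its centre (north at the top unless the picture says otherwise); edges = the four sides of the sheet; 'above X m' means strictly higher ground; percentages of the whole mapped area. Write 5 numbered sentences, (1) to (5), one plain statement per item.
(1) The total relief is about 170 m.
(2) Counting only tops that stand 100 m proud, the map has 1 summit.
(3) On average the western half of the map is the higher ground.
(4) About 40 % of the map lies above 1420 m.
(5) Most of the ground drains across the eastern edge.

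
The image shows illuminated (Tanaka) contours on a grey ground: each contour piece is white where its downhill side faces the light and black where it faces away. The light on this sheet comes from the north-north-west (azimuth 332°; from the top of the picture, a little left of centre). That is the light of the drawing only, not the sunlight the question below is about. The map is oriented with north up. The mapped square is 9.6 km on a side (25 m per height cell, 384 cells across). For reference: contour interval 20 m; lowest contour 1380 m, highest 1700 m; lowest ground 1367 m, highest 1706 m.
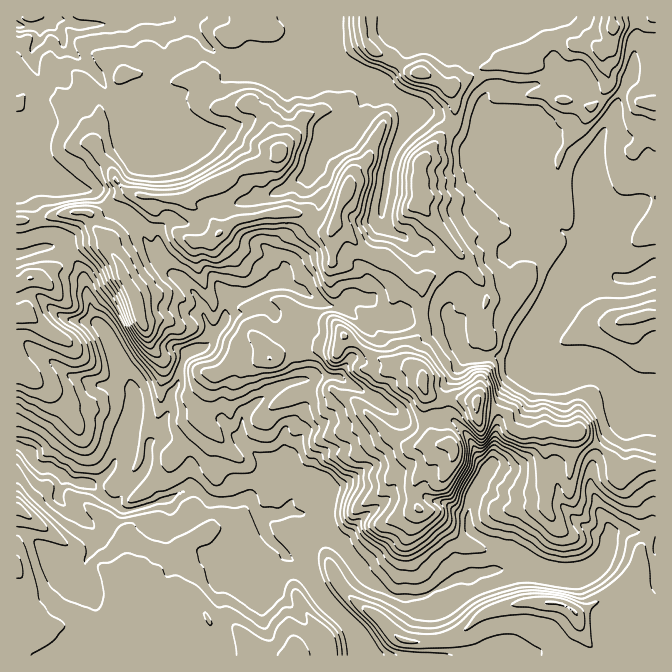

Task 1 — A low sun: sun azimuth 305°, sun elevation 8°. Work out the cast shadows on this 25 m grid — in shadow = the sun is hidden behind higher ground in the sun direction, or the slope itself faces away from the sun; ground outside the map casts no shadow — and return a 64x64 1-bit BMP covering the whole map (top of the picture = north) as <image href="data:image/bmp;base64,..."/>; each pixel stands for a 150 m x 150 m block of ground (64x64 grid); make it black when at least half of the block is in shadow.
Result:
<image width="64" height="64" href="data:image/bmp;base64,Qk0+AgAAAAAAAD4AAAAoAAAAQAAAAEAAAAABAAEAAAAAAAACAAATCwAAEwsAAAIAAAAAAAAA////AAAAAAAAAAAAw+AAAAAAAACAAAAAAAAAAAAAAEAAAAAAAAAAQAAAAAAAAAAAAAAAAAAAAAAAAAAAAAAAAAAAAAAAAAAAAAAAAAB8AAAAAAAAAf4B4AAAAAAB/gHhAAAAAAH+AMEAAAAAAP4AYAAAAAAAfwBgAAAAACA/AOAADgAAAD+A4BAhgAAAP8DAAAAAAAAfwMAAgAAAAB+AwABAAAAAD+DAAcAAAAAP8OABgAAgAA/U8ACAACAAC4BgAMACIAADgEAAQAIAAAOAAAAAAQAAQ4AAAAEJwAAhwAABwYn4AGHAAAPBgPiAAYAAAcHAIMAAgAABg+AAwAHAAAEH8AAAAMAAAIdgAAAAQAADgggAAABgAAcECAAAQSAAAwEAAIBgEABGAAAAAGAYAAIAEAAAIAgABAA8AIAAAAAAAC+AAAAAAAAAD4AAAAAAAAAPwAAAAAAAAAfgAAAAAAAAAKB4AAAAAAAAAHgwAAAAAAAAPGAAAAAAAEA8AAAAAAAAPBwAAAAAAAA8HDgAAAAAAB4cOAAAAAAAHgwYAAAAAAAODhgAAAAAAAYGDABgAAAABgQMAHAAAAAAAA4AMAAAAAAADgAYAAAAAAAOABgAAAAAAIIADAAAAAAAAAAMAAAAAAAAAA4AAAAAAAAADkAAAAAAAAAOAAAAAAAAAAwgAAAAAAAADA=="/>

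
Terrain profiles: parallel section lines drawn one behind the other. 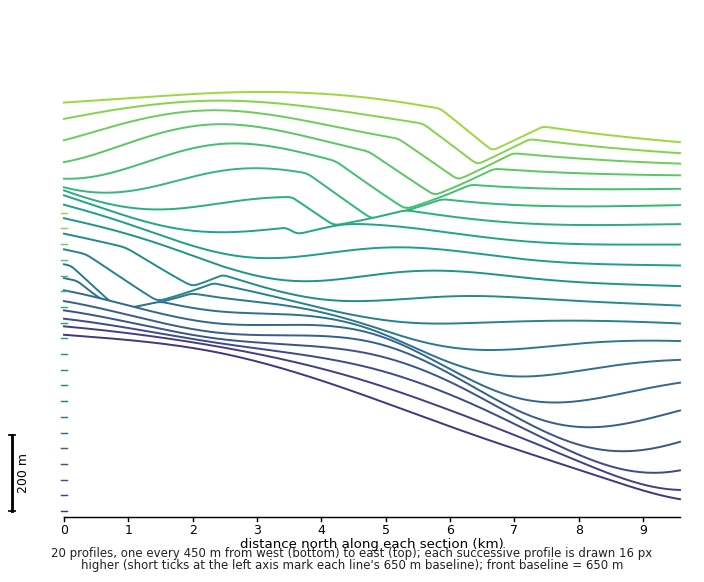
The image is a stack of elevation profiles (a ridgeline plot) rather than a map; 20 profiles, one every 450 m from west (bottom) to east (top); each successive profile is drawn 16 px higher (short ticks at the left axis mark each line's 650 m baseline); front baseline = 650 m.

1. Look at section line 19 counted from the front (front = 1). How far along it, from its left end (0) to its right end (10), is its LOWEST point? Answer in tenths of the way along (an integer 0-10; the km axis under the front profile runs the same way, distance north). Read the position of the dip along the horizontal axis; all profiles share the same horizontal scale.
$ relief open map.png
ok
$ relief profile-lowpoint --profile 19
7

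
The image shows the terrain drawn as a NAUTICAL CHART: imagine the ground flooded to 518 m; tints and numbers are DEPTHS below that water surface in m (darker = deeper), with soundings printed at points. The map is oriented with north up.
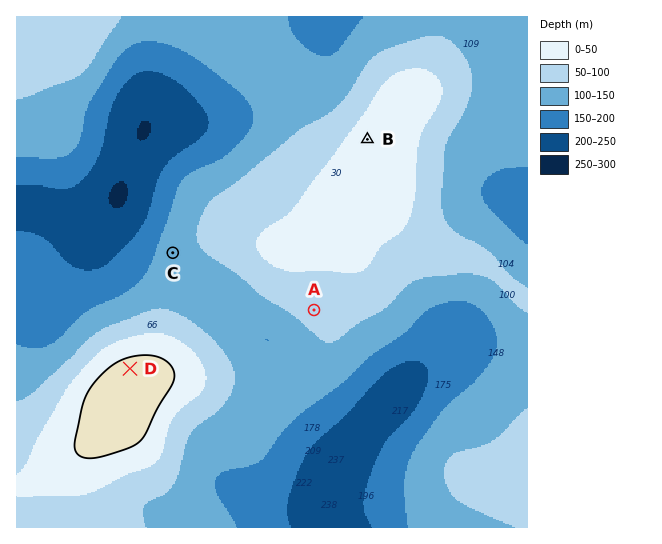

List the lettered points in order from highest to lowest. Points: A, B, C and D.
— D B A C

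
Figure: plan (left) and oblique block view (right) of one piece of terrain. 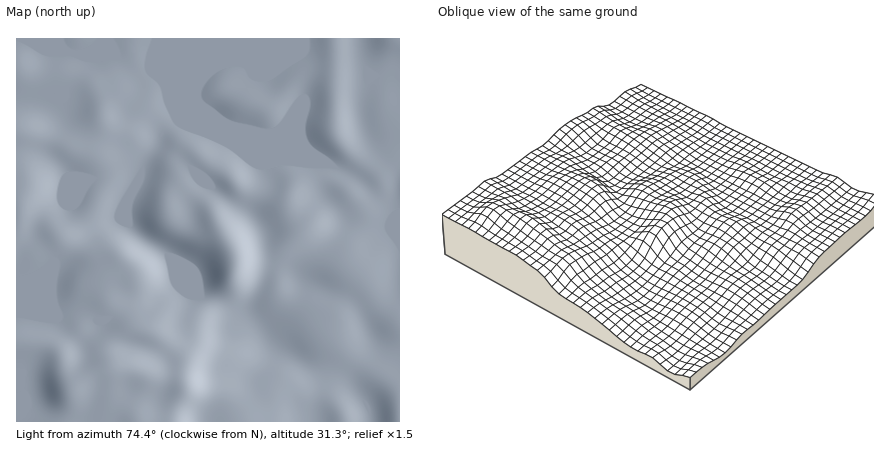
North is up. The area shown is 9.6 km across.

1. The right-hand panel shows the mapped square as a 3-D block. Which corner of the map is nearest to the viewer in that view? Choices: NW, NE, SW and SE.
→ SE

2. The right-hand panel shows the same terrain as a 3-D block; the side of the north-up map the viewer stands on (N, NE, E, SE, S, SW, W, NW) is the SE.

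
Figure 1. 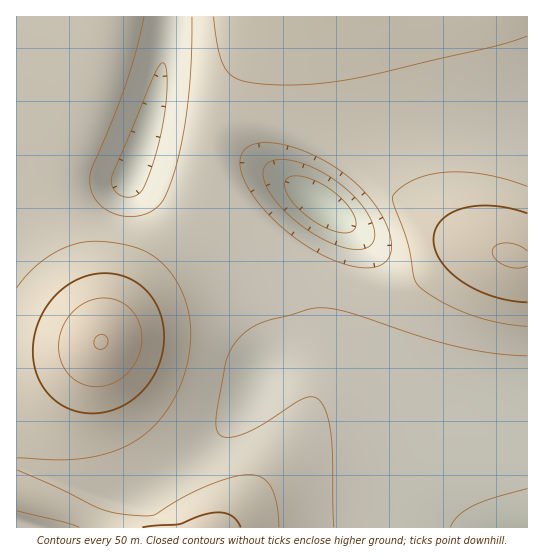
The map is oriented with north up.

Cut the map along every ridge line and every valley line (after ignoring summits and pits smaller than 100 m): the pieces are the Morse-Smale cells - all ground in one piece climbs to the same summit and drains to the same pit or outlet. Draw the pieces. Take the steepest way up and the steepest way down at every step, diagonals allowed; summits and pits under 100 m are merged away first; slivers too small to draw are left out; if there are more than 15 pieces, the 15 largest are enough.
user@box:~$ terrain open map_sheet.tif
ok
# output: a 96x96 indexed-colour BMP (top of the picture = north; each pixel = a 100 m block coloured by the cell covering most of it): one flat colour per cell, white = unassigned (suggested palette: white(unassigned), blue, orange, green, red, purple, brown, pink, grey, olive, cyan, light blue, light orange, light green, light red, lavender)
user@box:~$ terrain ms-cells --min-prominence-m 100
<image width="96" height="96" href="data:image/bmp;base64,Qk12EgAAAAAAAHYAAAAoAAAAYAAAAGAAAAABAAQAAAAAAAASAAATCwAAEwsAABAAAAAAAAAA////ALR3HwAOf/8ALKAsACgn1gC9Z5QAS1aMAMJ34wB/f38AIr28AM++FwDox64AeLv/AIrfmACWmP8A1bDFABERERERERERERERERERERERERERERERERERERERERERERERERERERERERERERERIhERERERERERERERERERERERERERERERERERERERERERERERERERERERERERERERIhERERERERERERERERERERERERERERERERERERERERERERERERERERERERERERERIhERERERERERERERERERERERERERERERERERERERERERERERERERERERERERERERIhERERERERERERERERERERERERERERERERERERERERERERERERERERERERERERERIhERERERERERERERERERERERERERERERERERERERERERERERERERERERERERERERIhERERERERERERERERERERERERERERERERERERERERERERERERERERERERERERERIhERERERERERERERERERERERERERERERERERERERERERERERERERERERERERERESIhERERERERERERERERERERERERERERERERERERERERERERERERERERERERERERESIhERERERERERERERERERERERERERERERERERERERERERERERERERERERERERERESIhEREREREREREREREREREREREREREREREREREREREREREREREREREREREREREREiIhERERERERERERERERERERERERERERERERERERERERERERERERERERERERERERIiIhERERERERERERERERERERERERERERERERERERERERERERERERERERERERERERIiIhERERERERERERERERERERERERERERERERERERERERERERERERERERERERERESIiIhEREREREREREREREREREREREREREREREREREREREREREREREREREREREREREiIiIhERERERERERERERERERERERERERERERERERERERERERERERERERERERERESIiIiIhEREREREREREREREREREREREREREREREREREREREREREREREREREREREREiIiIiIhERERERERERERERERERERERERERERERERERERERERERERERERERERERERIiIiIiIhEREREREREREREREREREREREREREREREREREREREREREREREREREREREiIiIiIiIhERERERERERERERERERERERERERERERERERERERERERERERERERERERIiIiIiIiIhEREREREREREREREREREREREREREREREREREREREREREREREREREREiIiIiIiIiIhERERERERERERERERERERERERERERERERERERERERERERERERERERIiIiIiIiIiIhEREREREREREREREREREREREREREREREREREREREREREREREREREiIiIiIiIiIiIhERERERERERERERERERERERERERERERERERERERERERERERERERIiIiIiIiIiIiIhEREREREREREREREREREREREREREREREREREREREREREREREREiIiIiIiIiIiIiIhERERERERERERERERERERERERERERERERERERERERERERERERIiIiIiIiIiIiIiIhEREREREREREREREREREREREREREREREREREREREREREREREiIiIiIiIiIiIiIiIhERERERERERERERERERERERERERERERERERERERERERERERIiIiIiIiIiIiIiIiIhEREREREREREREREREREREREREREREREREREREREREREREiIiIiIiIiIiIiIiIiIhEREREREREREREREREREREREREREREREhERERERERERERIiIiIiIiIiIiIiIiIiIhEREREREREREREREREREREREREREREREiIhERERERERIiIiIiIiIiIiIiIiIiIiIhERERERERERERERERERERERERERERERESIiIiIhESIiIiIiIiIiIiIiIiIiIiIiIhERERERERERERERERERERERERERERERERIiIiIiIiIiIiIiIiIiIiIiIiIiIiIiIhEREREREREREREREREREREREREREREREREiIiIiIiIiIiIiIiIiIiIiIiIiIiIiIhERERERERERERERERERERERERERERERERESIiIiIiIiIiIiIiIiIiIiIiIiIiIiIhERERERERERERERERERERERERERERERERERIiIiIiIiIiIiIiIiIiIiIiIiIiIiIhERERERERERERERERERERERERERERERERERIiIiIiIiIiIiIiIiIiIiIiIiIiIiIhERERERERERERERERERERERERERERERERERIiIiIiIiIiIiIiIiIiIiIiIiIiIiIhEREREREREREREREREREREREREREREREREREiIiIiIiIiIiIiIiIiIiIiIiIiIiIhERERERERERERERERERERERERERERERERERIiIiIiIiIiIiIiIiIiIiIiIiIiIiIhERERERERERERERERERERERERERERERERERIiIiIiIiIiIiIiIiIiIiIiIiIiIiIhERERERERERERERERERERERERERERERERERIiIiIiIiIiIiIiIiIiIiIiIiIiIiIhERERERERERERERERERERERERERERERERESIiIiIiIiIiIiIiIiIiIiIiIiIiIiIhERERERERERERERERERERERERERERERERESIiIiIiIiIiIiIiIiIiIiIiIiIiIiIhEREREREREREREREREREREREREREREREREiIiIiIiIiIiIiIiIiIiIiIiIiIiIiIhERERERERERERERERERERERERERERERERIiIiIiIiIiIiIiIiIiIiIiIiIiIiIiIhERERERERERERERERERERERERERERERERIiIiIiIiIiIiIiIiIiIiIiIiIiIiIiIhERERERERERERERERERERERERERERERESIiIiIiIiIiIiIiIiIiIiIiIiIiIiIiIhEREREREREREREREREREREREREREREREiIiIiIiIiIiIiIiIiIiIiIiIiIiIiIiIhEREREREREREREREREREREREREREREREiIiIiIiIiIiIiIiIiIiIiIiIiIiIiIiIhERERERERERERERERERERERERERERERIiIiIiIiIiIiIiIiIiIiIiIiIiIiIiIiIhERERERERERERERERERERERERERERESIiIiIiIiIiIiIiIiIiIiIiIiIiIiIiIiIhEREREREREREREREREREREREREREREiIiIiIiIiIiIiIiIiIiIiIiIiIiIiIiIiIhERERERERERERERERERERERERERERIiIiIiIiIiIiIiIiIiIiIiIiIiIiIiIiIiIhERERERERERERERERERERERERERESIiIiIiIiIiIiIiIiIiIiIiIiIiIiIiIiIiIhEREREREREREREREREREREREREREiIiIiIiIiIiIiIiIiIiIiIiIiIiIiIiIiIiIhERERERERERERERERERERERERERIiIiIiIiIiIiIiIiIiIiIiIiIiIiIiIiIiIiIhEREREREREREREREREREREREREiIiIiIiIiIiIiIiIiIiIiIiIiIiIiIiIiIiIiIhERERERERERERERERERERERERIiIiIiIiIiIiIiIiIiIiIiIiIiIiIiIiIiIiIiIhEREREREREREREREREREREREiIiIiIiIiIiIiIiIiIiIiIiIiIiIiIiIiIiIiIiIhERERERERERERERERERERESIiIiIiIiIiIiIiIiIiIiIiIiIiIiIiIiIiIiIiIiIhERERERERERERERERERERIiIiIiIiIiIiIiIiIiIiIiIiIiIiIiIiIiIiIiIiIiIhEREREREREREREREREREiIiIiIiIiIiIiIiIiIiIiIiIiIiIiIiIiIiIiIiIiIiIhERERERERERERERERESIiIiIiIiIiIiIiIiIiIiIiIiIiIiIiIiIiIiIiIiIiIiIhERERERERERERERESIiIiIiIiIiIiIiIiIiIiIiIiIiIiIiIiIiIiIiIiIiIiIiIhERERERERERERERIiIiIiIiIiIiIiIiIiIiIiIiIiIiIiIiIiIiIiIiIiIiIiIiIhERERERERERERERIiIiIiIiIiIiIiIiIiIiIiIiIiIiIiIiIiIiIiIiIiIiIiIiIhERERERERERERERIiIiIiIiIiIiIiIiIiIiIiIiIiIiIiIiIiIiIiIiIiIiIiIiIhERERERERERERERIiIiIiIiIiIiIiIiIiIiIiIiIiIiIiIiIiIiIiIiIiIiIiIiIhEREREREREREREREiIiIiIiIiIiIiIiIiIiIiIiIiIiIiIiIiIiIiIiIiIiIiIiIhEREREREREREREREiIiIiIiIiIiIiIiIiIiIiIiIiIiIiIiIiIiIiIiIiIiIiIiIhERERERERERERERESIiIiIiIiIiIiIiIiIiIiIiIiIiIiIiIiIiIiIiIiIiIiIiIhERERERERERERERESIiIiIiIiIiIiIiIiIiIiIiIiIiIiIiIiIiIiIiIiIiIiIiIhERERERERERERERESIiIiIiIiIiIiIiIiIiIiIiIiIiIiIiIiIiIiIiIiIiIiIiIhERERERERERERERERIiIiIiIiIiIiIiIiIiIiIiIiIiIiIiIiIiIiIiIiIiIiIiIhERERERERERERERERIiIiIiIiIiIiIiIiIiIiIiIiIiIiIiIiIiIiIiIiIiIiIiIhERERERERERERERERIiIiIiIiIiIiIiIiIiIiIiIiIiIiIiIiIiIiIiIiIiIiIiIhERERERERERERERERIiIiIiIiIiIiIiIiIiIiIiIiIiIiIiIiIiIiIiIiIiIiIiIhEREREREREREREREREiIiIiIiIiIiIiIiIiIiIiIiIiIiIiIiIiIiIiIiIiIiIiIhEREREREREREREREREiIiIiIiIiIiIiIiIiIiIiIiIiIiIiIiIiIiIiIiIiIiIiIhEREREREREREREREREiIiIiIiIiIiIiIiIiIiIiIiIiIiIiIiIiIiIiIiIiIiIiIhEREREREREREREREREiIiIiIiIiIiIiIiIiIiIiIiIiIiIiIiIiIiIiIiIiIiIiIhERERERERERERERERESIiIiIiIiIiIiIiIiIiIiIiIiIiIiIiIiIiIiIiIiIiIiIhERERERERERERERERESIiIiIiIiIiIiIiIiIiIiIiIiIiIiIiIiIiIiIiIiIiIiIhERERERERERERERERESIiIiIiIiIiIiIiIiIiIiIiIiIiIiIiIiIiIiIiIiIiIiIhERERERERERERERERESIiIiIiIiIiIiIiIiIiIiIiIiIiIiIiIiIiIiIiIiIiIiIhERERERERERERERERERIiIiIiIiIiIiIiIiIiIiIiIiIiIiIiIiIiIiIiIiIiIiIhERERERERERERERERERIiIiIiIiIiIiIiIiIiIiIiIiIiIiIiIiIiIiIiIiIiIiIhERERERERERERERERERIiIiIiIiIiIiIiIiIiIiIiIiIiIiIiIiIiIiIiIiIiIiIhERERERERERERERERERIiIiIiIiIiIiIiIiIiIiIiIiIiIiIiIiIiIiIiIiIiIiIhERERERERERERERERERIiIiIiIiIiIiIiIiIiIiIiIiIiIiIiIiIiIiIiIiIiIiIhERERERERERERERERERIiIiIiIiIiIiIiIiIiIiIiIiIiIiIiIiIiIiIiIiIiIiIhERERERERERERERERERIiIiIiIiIiIiIiIiIiIiIiIiIiIiIiIiIiIiIiIiIiIiIhEREREREREREREREREREiIiIiIiIiIiIiIiIiIiIiIiIiIiIiIiIiIiIiIiIiIiIhEREREREREREREREREREiIiIiIiIiIiIiIiIiIiIiIiIiIiIiIiIiIiIiIiIiIiIhEREREREREREREREREREiIiIiIiIiIiIiIiIiIiIiIiIiIiIiIiIiIiIiIiIiIiIg=="/>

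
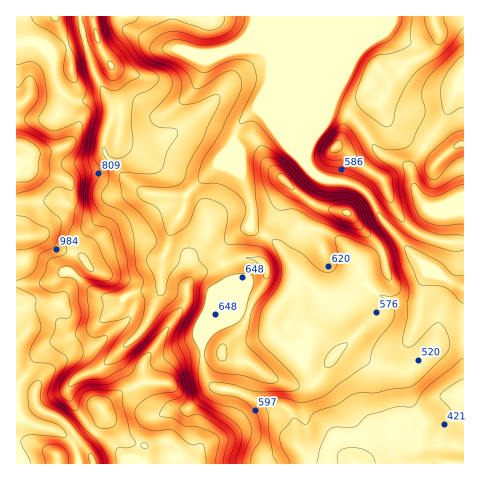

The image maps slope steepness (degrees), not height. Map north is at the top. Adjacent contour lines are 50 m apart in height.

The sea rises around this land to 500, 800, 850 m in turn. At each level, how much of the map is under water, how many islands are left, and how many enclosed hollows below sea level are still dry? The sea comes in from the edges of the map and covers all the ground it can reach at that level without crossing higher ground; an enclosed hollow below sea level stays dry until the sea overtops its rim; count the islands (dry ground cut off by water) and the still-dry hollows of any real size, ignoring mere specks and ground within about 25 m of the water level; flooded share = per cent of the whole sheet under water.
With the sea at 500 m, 12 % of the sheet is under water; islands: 0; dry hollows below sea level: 0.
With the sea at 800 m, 74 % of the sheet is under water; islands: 0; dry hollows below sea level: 0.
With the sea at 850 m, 77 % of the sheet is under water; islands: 0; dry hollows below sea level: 0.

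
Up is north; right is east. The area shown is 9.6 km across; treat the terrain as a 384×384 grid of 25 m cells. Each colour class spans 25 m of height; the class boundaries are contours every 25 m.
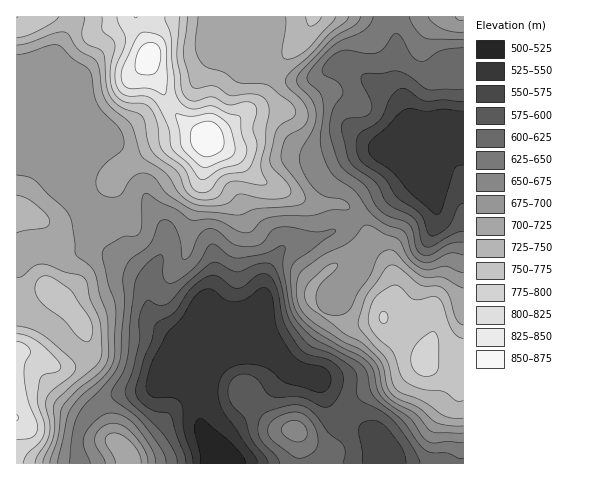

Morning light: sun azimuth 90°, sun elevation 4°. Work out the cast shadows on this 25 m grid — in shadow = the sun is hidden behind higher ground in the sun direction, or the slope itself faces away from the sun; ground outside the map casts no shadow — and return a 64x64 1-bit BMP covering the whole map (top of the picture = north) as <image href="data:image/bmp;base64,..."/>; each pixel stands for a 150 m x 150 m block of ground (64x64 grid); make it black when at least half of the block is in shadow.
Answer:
<image width="64" height="64" href="data:image/bmp;base64,Qk0+AgAAAAAAAD4AAAAoAAAAQAAAAEAAAAABAAEAAAAAAAACAAATCwAAEwsAAAIAAAAAAAAA////AAAAAAAA/gAH/gADwAD+AA/8AAfAAPwAH/wAD+AA+AA/+AA/4AD4AD/8AD/gADAAP/wAf+AAAAAP+AD/8AAAAB4AAf/wAAAAPgAP/+AAAAA+AD/+AAAAAD4B//4AAAAAPgf//gAAAAAOB//+AAAAAAAP//+AAAAAAD///4AAAAAAf///wAAAAAB///mAAAAAAf//8AAAAAAD///wAAAAAAf///AAAAAAD//n8AAAAAAf/8fwAAAAAD//x/AAMAAAP/+D8ABwAAAf/4HwAHAAAA//gPAAYAAAAP+AeAAAAAAAf4A4AAAABAA/IBgAAAAGAAYwABgAAAIAAAAAOAAAAgQAAAAcAAACBAABgBwAAAAAAACADAAAAAAAAAAOAAAAAAAAAA4AAAOAAAAADgAAH8AAAAAGAAA/wAAAAAAAAH/AAAAAAAAAf8AAAAAAAAD/wAAAAAAAAP/AAAAAAAAP/8AAAAAAAB//wAAAAAAAP//AAAAAAAA//8AAAAAAAD//wAAAAAAAP/8AAAAAAAA//gAAAAAAAD/8AAAAAAAA/3gAAAAAAAP/MAAAAAAAD/8AAAAAAEA//wAAAAAAAD//AAAAAAAAP/+AAAAAAAA//8AAAAAAAD//wAAAAAAAD//AAAAAAAAH/8AAAAAAAAHHgAAAAAAAAMcAAAAAAYAAfwAAAAADgA=="/>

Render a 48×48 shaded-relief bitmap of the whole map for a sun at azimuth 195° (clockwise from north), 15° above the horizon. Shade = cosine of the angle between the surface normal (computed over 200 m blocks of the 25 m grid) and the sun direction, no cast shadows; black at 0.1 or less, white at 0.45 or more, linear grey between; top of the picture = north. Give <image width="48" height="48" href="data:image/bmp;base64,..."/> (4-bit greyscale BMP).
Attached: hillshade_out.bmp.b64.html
<image width="48" height="48" href="data:image/bmp;base64,Qk32BAAAAAAAAHYAAAAoAAAAMAAAADAAAAABAAQAAAAAAIAEAAATCwAAEwsAABAAAAAAAAAAAAAAABEREQAiIiIAMzMzAERERABVVVUAZmZmAHd3dwCIiIgAmZmZAKqqqgC7u7sAzMzMAN3d3QDu7u4A////AHiIdniaqEM0RDVniau7qph3dmZ3eJqqqYmYdnialjIzQzV4ibvLuph2ZmZ3iau7qpqYdneIYxEjQ0V4mru7qpdVVWZ4m7y7y5h1VnZUMhEjRFaImqmIh2VEVmeJrMu83XZDVnZTIREkVWeJqphlRDI0Z3ibzcu8zFQ0Z4dkIREkRWeJqpdTIRE1Z4m9/ty7qlRGiZl1QiI0RGeImZdTIRE1Z5rP/typmVVomqqXZURERWeIiHZUMiJFZ4nO7cupiGZ4mquph3ZlZnd3dlRURERmd4mrurqph2Z5mZqqmHd3d3d3VDNEVWeJmZq6qaqYd2eIZmiZh3d3d3d3UzNFaJq7zMzLmZmGZndlNGeHZmeId3d2ZVVWebzd7u7smHdmZ1QyNXh1VWeId3ZmZmZ3mrze/u3bh2VWZhEjV5hlVWZ3h3dmd3d4q83u3My6h2VmVBJGiZdVVmZ4mHd3d3d4rN7cqZqpd2ZmQ0V4mXVEVmaJqYd3d3d4rO24dniHZ3dlQ2eal1Q0VmeJmYd4iYeIrMp2ZmdmZmZURHiZdlREVWeJmYiJqpmJu6hnd2ZVVmVERXeHVVVUVWeImaqaqqmauod3d2VFZUMiNWZkM0RVVniImqqqqpmruXZ3d3VVVCESNGVDMzRFZ3iIiaqqqqq7p1Vnd3dlQgASM3ZDRERWd4mIeJmauqu6hlRFZndlMQASNHZlZmVneJmYd4iKq7u6hlVERWdlMhESNHd3d2Z3iJmIiIeKqrqZh3ZURFZkMzMiI4iIdmd3iIh4iIiauqmJmZh2ZVVDIjQzI4iHZmd3d3d4mZq8upiaqqmYiHQiEiNERXdlVmd3iHZ5qrzdypmru7qZmXQiIRNWZlVUVmd4iHaKvN7tuZq8y6iIh1MzIiNWZkREVneIiHeave7bmau7qXVVVENEMzRnZkRVZ3eIiHiau8upmrqYdURVQzM0RFZ3dlVWd3d3eImqq6qqvLl1MzVVQyIjNWd3dmZnd3dmZ4q7zMu7zKhTM1ZlMiEjRnd3dnd3d3d2Voq83dy7uodlVWZlQzM0Z3d3ZXd3d3d2Zomru7qph2ZmZ3ZVRVVmd3d3ZXd3d3d3d4mZmZiHZVVmeIdlVWeHd3d2Znd3d3d3iZmImHZURFVniZhlVomZd3dmZ3d3d3d4q6mZqFMiJGZniYdmaJqZh3h3iHd3d3eKzLqqlSERE1Znd2VWiZiIiJqqqnd3d3eL3tzKcxEREjRVVDNGiHZniau7u3d3d3eb3d3JUzMiIiI0QyJGd2Vniau7u3d3d3eau7u4VEQzRDNERDNFZVZ4iqqpmXd3d3iZmZmXVFVEVVVWd3ZVVWiZmqmIh3d3d4qpdnmGREVVVmd3iaqHZ4mZmZiHd5iHeau5dmd1RFVmZ3d3iaupmZmYiIiIiLupmru5hmVDRWZnd3d3eJq7qpiIiImaqsu7qpmZmHQiRmZ3d3d3d4mru6iHeJmrzJqqqYeImYVDVmZ3d3d3d3iau6mHiJmqvIiaqXd4mYZVVmZ3d3d3d3iauph3iZmaqw=="/>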